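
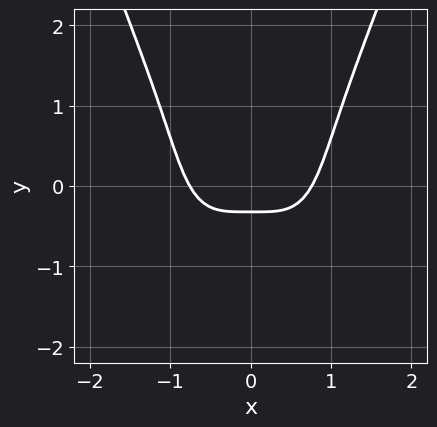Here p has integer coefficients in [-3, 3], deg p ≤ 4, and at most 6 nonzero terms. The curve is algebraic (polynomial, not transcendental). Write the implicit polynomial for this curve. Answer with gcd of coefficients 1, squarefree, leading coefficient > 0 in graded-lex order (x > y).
First, degree: no degree-3 curve has this shape, so deg p = 4.
Then, symmetries: it's symmetric under x → −x, forcing even powers of x.
Finally, matching integer coefficients to the picture gives p.

3*x^4 - y^3 - 3*y - 1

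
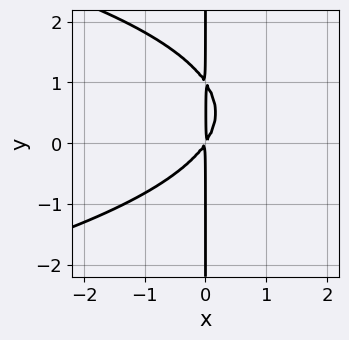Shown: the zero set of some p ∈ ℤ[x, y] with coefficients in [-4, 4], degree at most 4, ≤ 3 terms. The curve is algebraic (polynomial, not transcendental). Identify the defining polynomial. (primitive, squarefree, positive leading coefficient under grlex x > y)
(a) The degree is 3 — the shape is more complex than any degree-2 curve.
(b) Checking where it meets the axes: the visible y-axis segment lies entirely on the curve.
(c) Putting this together gives p.

2*x*y^2 + 3*x^2 - 2*x*y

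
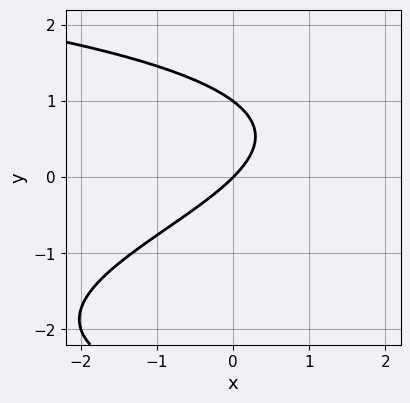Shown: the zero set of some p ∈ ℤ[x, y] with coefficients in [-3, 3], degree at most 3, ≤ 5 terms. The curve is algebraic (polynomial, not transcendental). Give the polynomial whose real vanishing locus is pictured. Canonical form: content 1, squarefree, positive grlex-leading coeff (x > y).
y^3 + 2*y^2 + 3*x - 3*y

(a) deg p = 3. No degree-2 curve has this shape.
(b) Observable constraints: one x-axis crossing is at x = 0; the y-axis gridline crossings are at y ∈ {0, 1}.
(c) Fitting integer coefficients to these (and the overall shape) gives p.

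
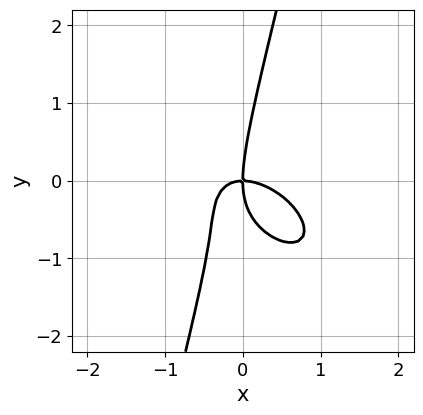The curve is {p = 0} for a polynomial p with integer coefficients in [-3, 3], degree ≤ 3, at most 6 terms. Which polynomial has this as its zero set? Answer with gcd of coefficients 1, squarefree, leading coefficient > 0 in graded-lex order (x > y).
3*x^3 + 3*x^2*y + 3*x*y^2 - y^3 + 3*x*y

First, degree: a generic line meets the curve in up to 3 points, so deg p = 3.
Next, observable constraints: it meets the y-axis at y = 0 (among the integer gridlines); it crosses the x-axis at the gridline x = 0.
Finally, putting this together gives p.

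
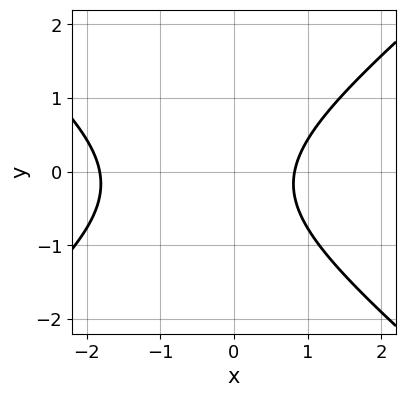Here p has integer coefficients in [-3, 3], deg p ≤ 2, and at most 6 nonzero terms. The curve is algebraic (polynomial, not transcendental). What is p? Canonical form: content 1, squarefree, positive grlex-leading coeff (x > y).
First, deg p = 2. A generic line meets the curve in up to 2 points.
Next, observable constraints: the curve avoids every integer y-axis point in the box.
Finally, fitting integer coefficients to these (and the overall shape) gives p.

2*x^2 - 3*y^2 + 2*x - y - 3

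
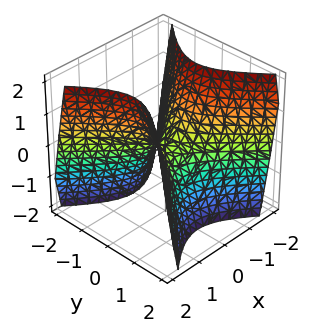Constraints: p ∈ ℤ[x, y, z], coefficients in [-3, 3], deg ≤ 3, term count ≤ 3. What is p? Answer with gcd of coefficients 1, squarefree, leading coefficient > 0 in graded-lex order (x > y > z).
3*x^2 - 3*y^2 - 2*z

First, the degree is 2 — a saddle surface; a quadric.
Then, symmetries: mirror symmetry x ↦ −x ⇒ only even powers of x; it's symmetric under y → −y, forcing even powers of y.
Then, from the axis intercepts and sections: it crosses the z-axis at the gridline z = 0; it meets the y-axis at y = 0 (among the integer gridlines).
Finally, matching integer coefficients to the picture gives p.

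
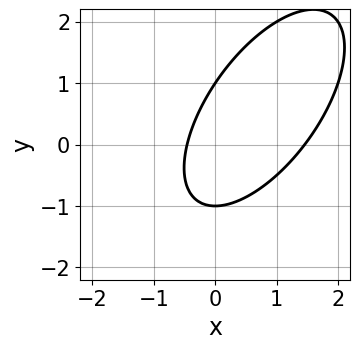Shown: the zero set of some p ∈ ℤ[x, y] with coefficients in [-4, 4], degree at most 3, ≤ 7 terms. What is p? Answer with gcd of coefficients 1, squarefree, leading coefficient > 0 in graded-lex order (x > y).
First, deg p = 2. The shape is more complex than any degree-1 curve.
Next, reading off the gridlines: among the integer gridlines, it crosses the y-axis at y ∈ {-1, 1}.
Finally, putting this together gives p.

3*x^2 - 3*x*y + 2*y^2 - 3*x - 2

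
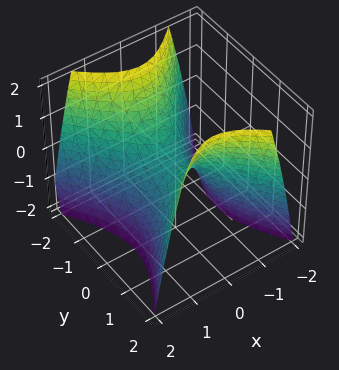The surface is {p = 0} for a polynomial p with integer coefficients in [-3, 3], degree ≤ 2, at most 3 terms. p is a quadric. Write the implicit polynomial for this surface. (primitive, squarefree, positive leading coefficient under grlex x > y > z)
3*x^2 - 2*y^2 + 2*z

1. Degree: a hyperbolic paraboloid; a quadric, so deg p = 2.
2. Symmetries: the y ↦ −y reflection is a symmetry, so y appears only in even powers; the x ↦ −x reflection is a symmetry, so x appears only in even powers.
3. Against the integer gridlines: it crosses the x-axis at the gridline x = 0; it crosses the z-axis at the gridline z = 0.
4. Together with the visible shape, these determine p as stated.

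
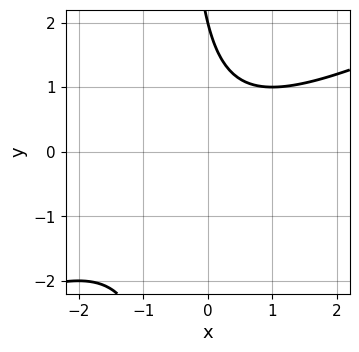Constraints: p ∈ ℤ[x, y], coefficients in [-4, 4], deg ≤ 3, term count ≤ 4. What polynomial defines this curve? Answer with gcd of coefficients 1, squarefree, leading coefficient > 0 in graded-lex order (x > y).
x^2 - 2*x*y - y + 2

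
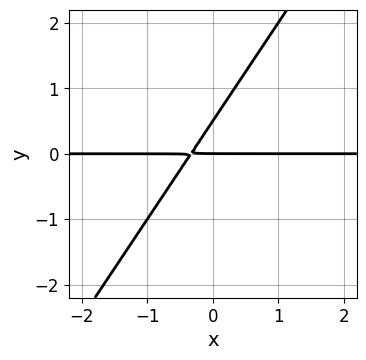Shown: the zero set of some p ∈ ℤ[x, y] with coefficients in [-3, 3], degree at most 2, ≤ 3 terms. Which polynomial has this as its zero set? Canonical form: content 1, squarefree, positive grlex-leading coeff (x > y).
3*x*y - 2*y^2 + y

deg p = 2. A generic line meets the curve in up to 2 points.
From the axis intercepts and sections: it meets the y-axis at y = 0 (among the integer gridlines); the visible x-axis segment lies entirely on the curve.
Matching integer coefficients to the picture gives p.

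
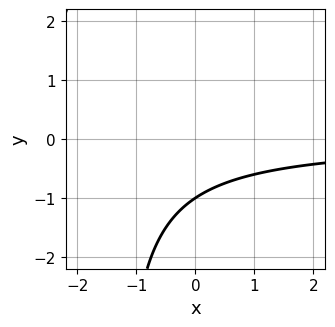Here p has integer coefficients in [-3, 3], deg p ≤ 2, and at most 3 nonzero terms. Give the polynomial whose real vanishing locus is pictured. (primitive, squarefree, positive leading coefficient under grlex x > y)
(a) Degree: the shape is more complex than any degree-1 curve, so deg p = 2.
(b) Checking where it meets the axes: it meets the y-axis at y = -1 (among the integer gridlines); no x-intercept at any integer in the box.
(c) Matching integer coefficients to the picture gives p.

2*x*y + 3*y + 3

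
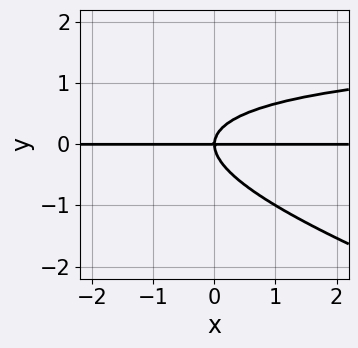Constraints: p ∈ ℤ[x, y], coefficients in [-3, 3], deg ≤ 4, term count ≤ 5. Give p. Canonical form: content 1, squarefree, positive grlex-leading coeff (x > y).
Degree: the shape is more complex than any degree-2 curve, so deg p = 3.
Reading off the gridlines: it crosses the y-axis at the gridline y = 0; every point of the x-axis in the box is on the curve.
These observations pin down the coefficients.

x*y^2 + 3*y^3 - 2*x*y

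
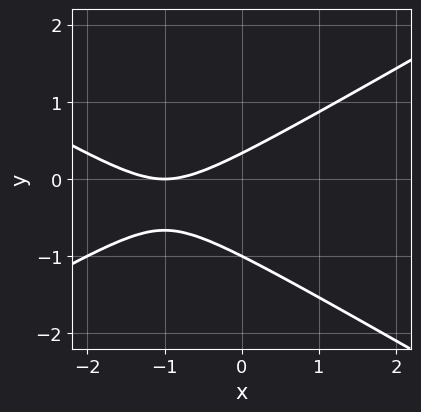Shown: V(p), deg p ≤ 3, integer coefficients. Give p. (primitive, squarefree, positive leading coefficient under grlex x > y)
x^2 - 3*y^2 + 2*x - 2*y + 1

1. deg p = 2. A generic line meets the curve in up to 2 points.
2. Checking where it meets the axes: one y-axis crossing is at y = -1; one x-axis crossing is at x = -1.
3. Solving for integer coefficients yields p as stated.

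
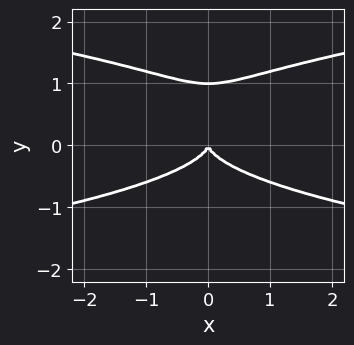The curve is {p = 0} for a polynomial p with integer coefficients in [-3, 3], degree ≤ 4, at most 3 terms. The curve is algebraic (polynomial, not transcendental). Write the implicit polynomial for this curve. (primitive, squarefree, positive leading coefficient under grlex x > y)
1. The degree is 4 — no degree-3 curve has this shape.
2. Symmetries: the x ↦ −x reflection is a symmetry, so x appears only in even powers.
3. Observable constraints: the y-axis gridline crossings are at y ∈ {0, 1}; it meets the x-axis at x = 0 (among the integer gridlines).
4. Together with the visible shape, these determine p as stated.

3*y^4 - 3*y^3 - x^2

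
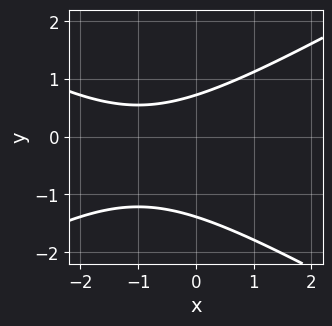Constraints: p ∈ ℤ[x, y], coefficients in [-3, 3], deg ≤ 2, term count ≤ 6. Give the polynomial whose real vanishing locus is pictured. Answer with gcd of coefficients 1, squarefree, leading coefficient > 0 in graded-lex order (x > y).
(a) The degree is 2 — the shape is more complex than any degree-1 curve.
(b) Reading off the gridlines: no x-intercept at any integer in the box.
(c) Putting this together gives p.

x^2 - 3*y^2 + 2*x - 2*y + 3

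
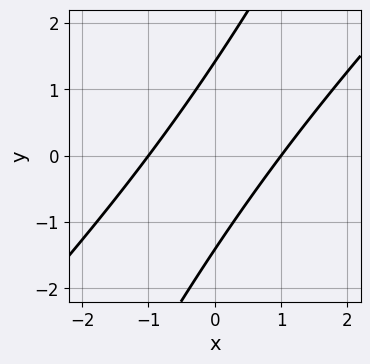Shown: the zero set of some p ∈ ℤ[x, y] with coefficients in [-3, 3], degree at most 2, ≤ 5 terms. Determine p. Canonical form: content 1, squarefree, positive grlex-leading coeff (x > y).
(a) The degree is 2 — the shape is more complex than any degree-1 curve.
(b) Checking where it meets the axes: the x-axis gridline crossings are at x ∈ {-1, 1}.
(c) Matching integer coefficients to the picture gives p.

2*x^2 - 3*x*y + y^2 - 2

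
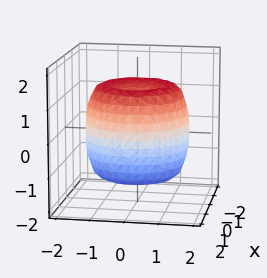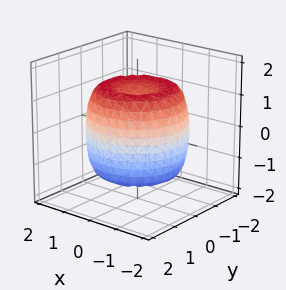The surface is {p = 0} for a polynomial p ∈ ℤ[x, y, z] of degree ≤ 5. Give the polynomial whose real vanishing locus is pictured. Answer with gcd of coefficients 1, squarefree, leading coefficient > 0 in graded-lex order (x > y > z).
deg p = 4. The shape is more complex than any degree-3 surface.
By symmetry, the z-axis is an axis of rotation, so x and y enter only as x² + y².
Checking where it meets the axes: the z-axis gridline crossings are at z ∈ {-1, 1}; a circular section at z = -1 has radius between 1 and 2.
Solving for integer coefficients yields p as stated.

x^4 + 2*x^2*y^2 + y^4 - 2*x^2 - 2*y^2 + z^2 - 1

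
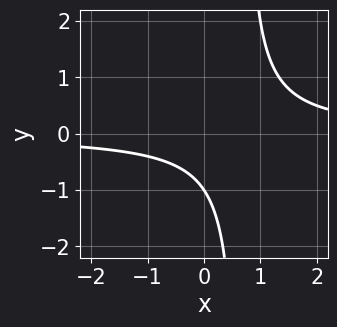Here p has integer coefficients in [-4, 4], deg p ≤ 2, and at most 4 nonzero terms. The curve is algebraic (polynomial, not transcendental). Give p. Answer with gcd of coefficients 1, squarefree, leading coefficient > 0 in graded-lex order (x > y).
Degree: the shape is more complex than any degree-1 curve, so deg p = 2.
Against the integer gridlines: it meets the y-axis at y = -1 (among the integer gridlines); it misses every integer gridline on the x-axis.
Fitting integer coefficients to these (and the overall shape) gives p.

3*x*y - 2*y - 2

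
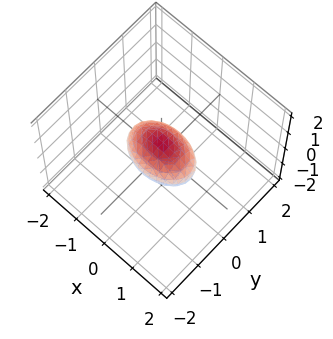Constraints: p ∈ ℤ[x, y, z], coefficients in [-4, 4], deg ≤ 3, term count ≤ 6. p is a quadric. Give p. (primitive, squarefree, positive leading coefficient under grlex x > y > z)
First, deg p = 2.
Then, symmetries: it's symmetric under z → −z, forcing even powers of z; it's symmetric under x → −x, forcing even powers of x; mirror symmetry y ↦ −y ⇒ only even powers of y.
Then, checking where it meets the axes: the x-axis gridline crossings are at x ∈ {-1, 1}.
Finally, fitting integer coefficients to these (and the overall shape) gives p.

x^2 + 2*y^2 + 2*z^2 - 1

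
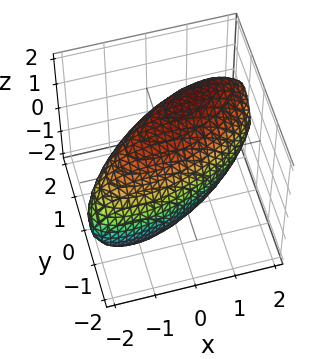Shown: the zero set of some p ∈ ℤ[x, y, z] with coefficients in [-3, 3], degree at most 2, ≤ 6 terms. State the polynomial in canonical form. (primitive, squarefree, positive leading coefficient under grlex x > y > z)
x^2 - 2*x*y + 3*y^2 - 2*y*z + 2*z^2 - 3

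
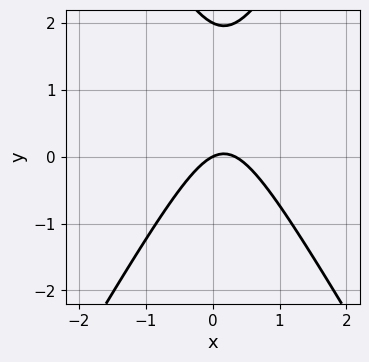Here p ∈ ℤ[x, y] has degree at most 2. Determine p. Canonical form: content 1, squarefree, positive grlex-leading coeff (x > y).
Degree: no degree-1 curve has this shape, so deg p = 2.
From the axis intercepts and sections: among the integer gridlines, it crosses the y-axis at y ∈ {0, 2}; it meets the x-axis at x = 0 (among the integer gridlines).
Assembling these constraints gives the stated polynomial.

3*x^2 - y^2 - x + 2*y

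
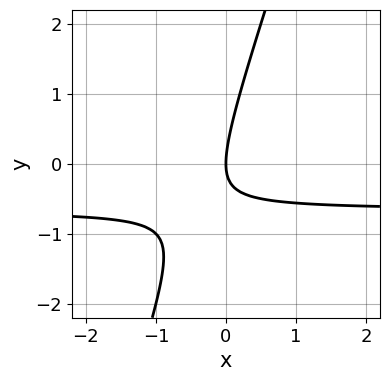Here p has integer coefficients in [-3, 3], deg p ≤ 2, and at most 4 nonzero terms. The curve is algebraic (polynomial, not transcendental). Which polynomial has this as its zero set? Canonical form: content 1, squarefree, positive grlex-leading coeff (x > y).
3*x*y - y^2 + 2*x

First, the degree is 2 — a generic line meets the curve in up to 2 points.
Next, reading off the gridlines: one y-axis crossing is at y = 0; one x-axis crossing is at x = 0.
Finally, fitting integer coefficients to these (and the overall shape) gives p.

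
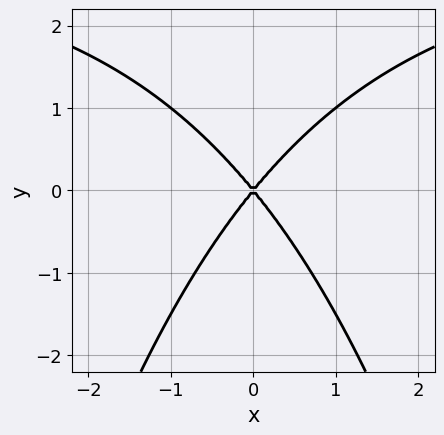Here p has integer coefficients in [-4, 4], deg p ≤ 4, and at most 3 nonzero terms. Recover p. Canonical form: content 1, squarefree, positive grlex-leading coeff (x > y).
x^2*y - 3*x^2 + 2*y^2

(a) deg p = 3.
(b) Symmetries: it's symmetric under x → −x, forcing even powers of x.
(c) Against the integer gridlines: it crosses the y-axis at the gridline y = 0; it crosses the x-axis at the gridline x = 0.
(d) Matching integer coefficients to the picture gives p.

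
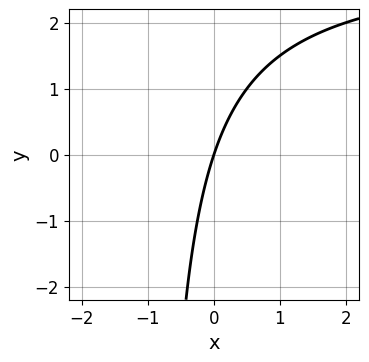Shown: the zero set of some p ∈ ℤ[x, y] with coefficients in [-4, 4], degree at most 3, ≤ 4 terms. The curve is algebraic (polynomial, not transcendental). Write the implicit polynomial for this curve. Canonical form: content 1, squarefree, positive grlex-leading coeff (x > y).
x*y - 3*x + y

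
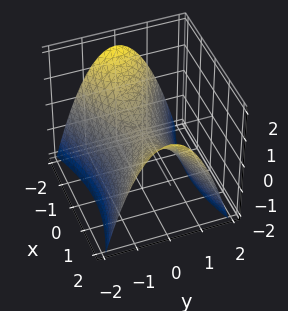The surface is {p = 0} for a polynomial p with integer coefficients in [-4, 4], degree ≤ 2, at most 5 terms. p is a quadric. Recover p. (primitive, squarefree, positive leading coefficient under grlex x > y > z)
x^2 - 3*y^2 - 3*z

(a) The degree is 2 — a saddle surface; a quadric.
(b) Symmetries: mirror symmetry y ↦ −y ⇒ only even powers of y; it's symmetric under x → −x, forcing even powers of x.
(c) Observable constraints: one x-axis crossing is at x = 0; it crosses the z-axis at the gridline z = 0; it crosses the y-axis at the gridline y = 0.
(d) The integer polynomial consistent with all of this is the stated p.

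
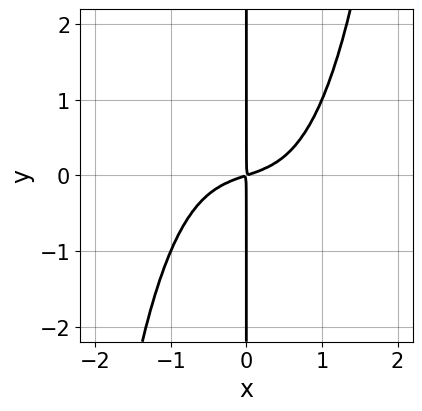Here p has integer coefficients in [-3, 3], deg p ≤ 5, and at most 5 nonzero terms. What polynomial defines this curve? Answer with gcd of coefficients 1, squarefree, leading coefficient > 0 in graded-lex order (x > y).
2*x^4 + x^2 - 3*x*y

(a) deg p = 4. No degree-3 curve has this shape.
(b) Checking where it meets the axes: the visible y-axis segment lies entirely on the curve.
(c) The integer polynomial consistent with all of this is the stated p.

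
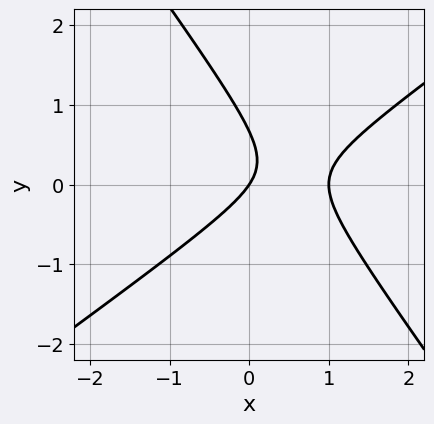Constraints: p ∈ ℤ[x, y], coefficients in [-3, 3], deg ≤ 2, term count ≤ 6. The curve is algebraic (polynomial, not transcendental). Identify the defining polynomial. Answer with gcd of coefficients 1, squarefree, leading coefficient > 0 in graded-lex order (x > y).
3*x^2 - 2*x*y - 3*y^2 - 3*x + 2*y

First, deg p = 2.
Next, against the integer gridlines: among the integer gridlines, it crosses the x-axis at x ∈ {0, 1}; it crosses the y-axis at the gridline y = 0.
Finally, assembling these constraints gives the stated polynomial.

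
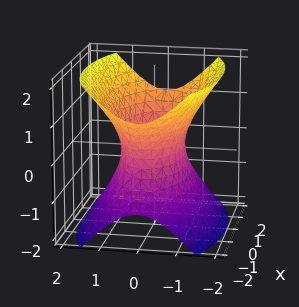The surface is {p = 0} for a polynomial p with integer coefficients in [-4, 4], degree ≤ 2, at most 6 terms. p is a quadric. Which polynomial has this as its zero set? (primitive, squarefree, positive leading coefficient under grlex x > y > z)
x^2 + 3*y^2 - 2*z^2 - 2

The degree is 2 — an hourglass — one-sheet hyperboloid; a quadric.
Symmetries: it's symmetric under z → −z, forcing even powers of z; the y ↦ −y reflection is a symmetry, so y appears only in even powers; mirror symmetry x ↦ −x ⇒ only even powers of x.
From the axis intercepts and sections: no z-intercept at any integer in the box.
Solving for integer coefficients yields p as stated.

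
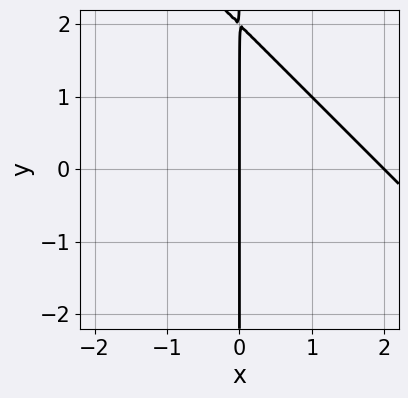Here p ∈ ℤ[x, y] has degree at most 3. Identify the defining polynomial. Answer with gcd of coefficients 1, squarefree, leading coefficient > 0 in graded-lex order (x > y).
1. The degree is 2 — no degree-1 curve has this shape.
2. Reading off the gridlines: the x-axis gridline crossings are at x ∈ {0, 2}; every point of the y-axis in the box is on the curve.
3. Together with the visible shape, these determine p as stated.

x^2 + x*y - 2*x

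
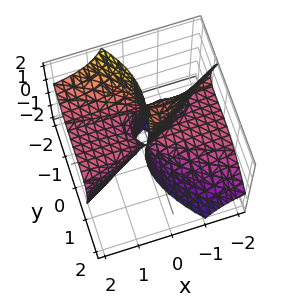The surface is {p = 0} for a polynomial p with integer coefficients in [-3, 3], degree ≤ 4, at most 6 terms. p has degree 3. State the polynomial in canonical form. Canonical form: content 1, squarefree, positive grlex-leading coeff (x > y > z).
First, the degree is 3 — the shape is more complex than any degree-2 surface.
Next, checking where it meets the axes: every point of the x-axis in the box is on the surface; every point of the z-axis in the box is on the surface; it meets the y-axis at y = -1 (among the integer gridlines).
Finally, these observations pin down the coefficients.

2*x^2*z - 3*x*y*z + x*z^2 + 2*y^3 + 2*y^2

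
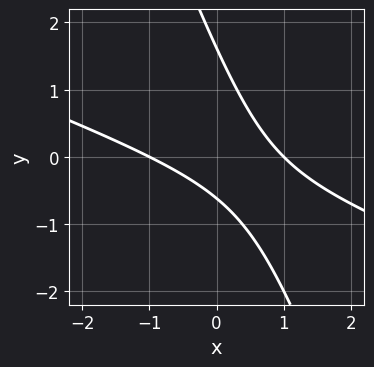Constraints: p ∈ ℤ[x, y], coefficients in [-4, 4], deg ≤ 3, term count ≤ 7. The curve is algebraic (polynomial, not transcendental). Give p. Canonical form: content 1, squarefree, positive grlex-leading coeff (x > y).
x^2 + 3*x*y + y^2 - y - 1

(a) deg p = 2. The shape is more complex than any degree-1 curve.
(b) From the visible intercepts: among the integer gridlines, it crosses the x-axis at x ∈ {-1, 1}.
(c) Solving for integer coefficients yields p as stated.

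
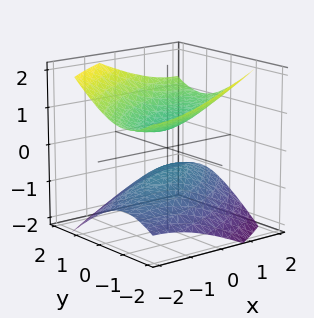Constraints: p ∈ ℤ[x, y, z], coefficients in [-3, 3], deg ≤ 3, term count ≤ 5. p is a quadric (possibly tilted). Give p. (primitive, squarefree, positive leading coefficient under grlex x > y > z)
1. I count 2 distinct pieces.
2. deg p = 2.
3. Observable constraints: it misses every integer gridline on the y-axis; the surface avoids every integer x-axis point in the box.
4. Putting this together gives p.

x^2 - 2*x*y + 2*y^2 - 3*z^2 + 1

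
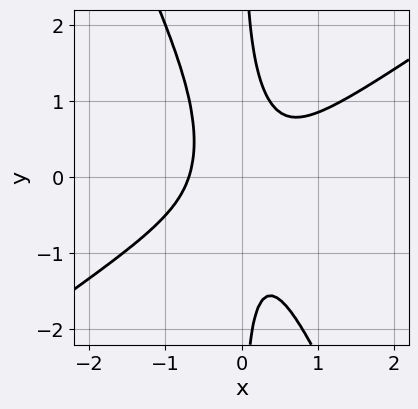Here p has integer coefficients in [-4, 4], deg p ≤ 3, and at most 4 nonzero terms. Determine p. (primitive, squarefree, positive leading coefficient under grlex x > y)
deg p = 3.
Against the integer gridlines: no y-intercept at any integer in the box.
Together with the visible shape, these determine p as stated.

3*x^3 - 3*x^2*y - 2*x*y^2 + 1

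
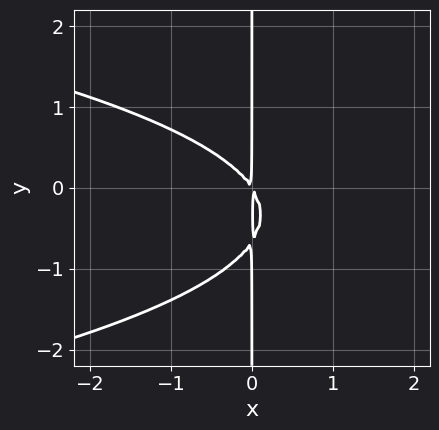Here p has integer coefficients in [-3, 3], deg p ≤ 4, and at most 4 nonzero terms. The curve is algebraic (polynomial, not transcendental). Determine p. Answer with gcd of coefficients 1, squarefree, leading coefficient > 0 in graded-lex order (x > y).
First, degree: a generic line meets the curve in up to 3 points, so deg p = 3.
Next, against the integer gridlines: the visible y-axis segment lies entirely on the curve.
Finally, these observations pin down the coefficients.

3*x*y^2 + 3*x^2 + 2*x*y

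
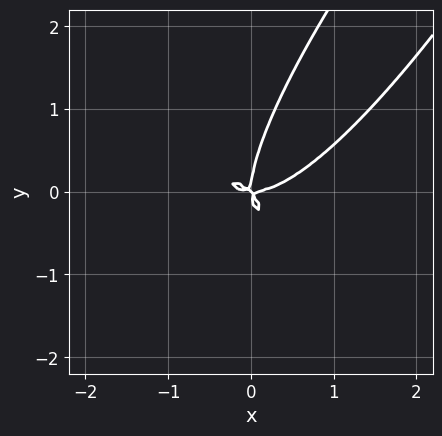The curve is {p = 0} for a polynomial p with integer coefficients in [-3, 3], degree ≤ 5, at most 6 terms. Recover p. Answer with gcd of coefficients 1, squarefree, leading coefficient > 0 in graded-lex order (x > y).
First, the degree is 4 — the shape is more complex than any degree-3 curve.
Finally, the integer polynomial consistent with all of this is the stated p.

3*x^4 - 3*x*y^3 + 2*y^4 - 3*x^2*y - 3*x*y^2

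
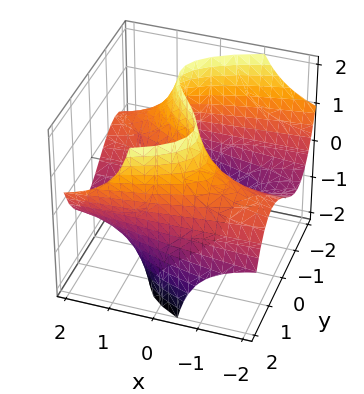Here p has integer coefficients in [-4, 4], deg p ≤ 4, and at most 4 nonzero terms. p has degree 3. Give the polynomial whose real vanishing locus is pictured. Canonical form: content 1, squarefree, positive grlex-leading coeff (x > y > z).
deg p = 3. A generic line meets the surface in up to 3 points.
Observable constraints: every point of the x-axis in the box is on the surface; every point of the z-axis in the box is on the surface; it meets the y-axis at y = 0 (among the integer gridlines).
Fitting integer coefficients to these (and the overall shape) gives p.

y^3 - 2*x*z - 3*y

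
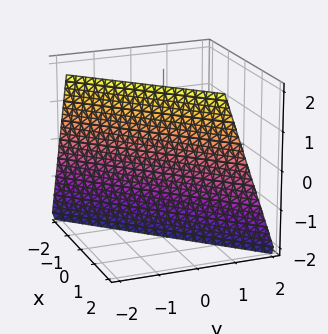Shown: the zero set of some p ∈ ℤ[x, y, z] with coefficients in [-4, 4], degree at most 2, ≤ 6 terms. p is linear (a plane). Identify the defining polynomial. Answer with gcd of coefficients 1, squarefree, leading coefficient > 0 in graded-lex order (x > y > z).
3*x - 3*y - z - 2

(a) Degree: every cross-section is a straight line — this is a plane, so deg p = 1.
(b) Against the integer gridlines: it crosses the z-axis at the gridline z = -2.
(c) Putting this together gives p.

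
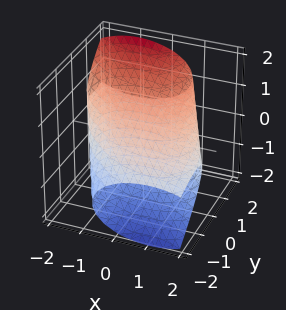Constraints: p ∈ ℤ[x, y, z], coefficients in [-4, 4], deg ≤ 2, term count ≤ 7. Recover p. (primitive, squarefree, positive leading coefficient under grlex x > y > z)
x^2 + x*y + y^2 - 3*y*z + 3*z^2 - 3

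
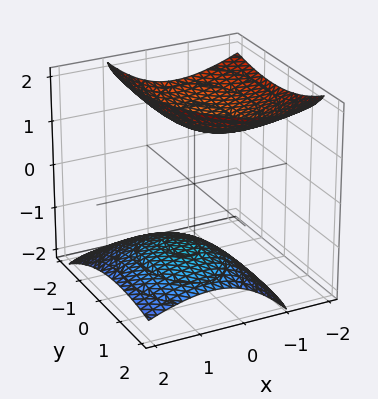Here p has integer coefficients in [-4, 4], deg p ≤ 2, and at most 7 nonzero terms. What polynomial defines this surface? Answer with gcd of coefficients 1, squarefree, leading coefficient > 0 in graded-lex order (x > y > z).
2*x^2 + 2*x*z + y^2 + y*z - 2*z^2 + 3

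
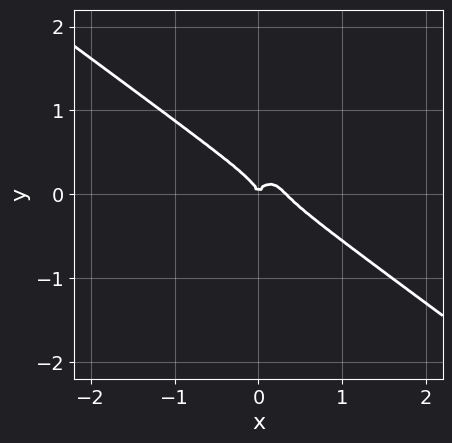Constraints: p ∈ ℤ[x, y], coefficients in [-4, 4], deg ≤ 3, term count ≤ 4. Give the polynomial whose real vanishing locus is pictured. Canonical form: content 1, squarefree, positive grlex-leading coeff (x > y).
3*x^3 + 3*x^2*y + 2*y^3 - x^2

(a) Degree: no degree-2 curve has this shape, so deg p = 3.
(b) Reading off the gridlines: one y-axis crossing is at y = 0; it meets the x-axis at x = 0 (among the integer gridlines).
(c) Together with the visible shape, these determine p as stated.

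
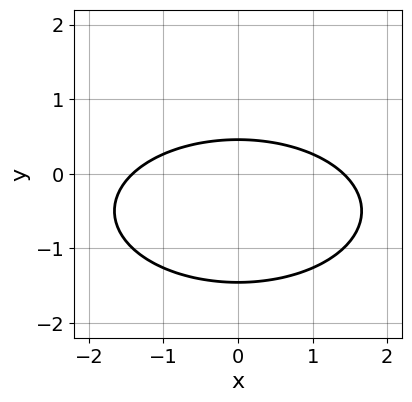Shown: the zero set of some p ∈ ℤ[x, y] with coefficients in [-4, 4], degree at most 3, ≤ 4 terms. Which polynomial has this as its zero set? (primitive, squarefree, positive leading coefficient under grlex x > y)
deg p = 2. No degree-1 curve has this shape.
Symmetries: mirror symmetry x ↦ −x ⇒ only even powers of x.
The integer polynomial consistent with all of this is the stated p.

x^2 + 3*y^2 + 3*y - 2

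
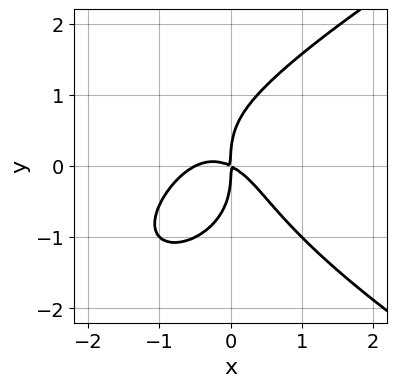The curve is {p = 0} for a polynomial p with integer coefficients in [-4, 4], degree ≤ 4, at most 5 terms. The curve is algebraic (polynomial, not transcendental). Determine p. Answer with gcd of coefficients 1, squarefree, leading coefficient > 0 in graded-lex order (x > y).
First, the degree is 4 — no degree-3 curve has this shape.
Next, reading off the gridlines: it meets the y-axis at y = 0 (among the integer gridlines); one x-axis crossing is at x = 0.
Finally, together with the visible shape, these determine p as stated.

y^4 - 2*x^3 - x^2 - 2*x*y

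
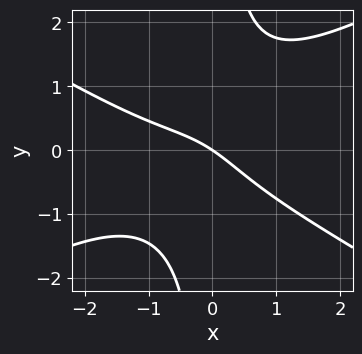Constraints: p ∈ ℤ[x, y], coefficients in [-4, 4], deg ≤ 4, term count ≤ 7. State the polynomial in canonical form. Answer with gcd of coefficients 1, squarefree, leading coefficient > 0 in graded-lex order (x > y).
1. deg p = 3. The shape is more complex than any degree-2 curve.
2. From the axis intercepts and sections: it meets the x-axis at x = 0 (among the integer gridlines); it crosses the y-axis at the gridline y = 0.
3. Solving for integer coefficients yields p as stated.

x^3 - 3*x*y^2 + x^2 + 2*x + 3*y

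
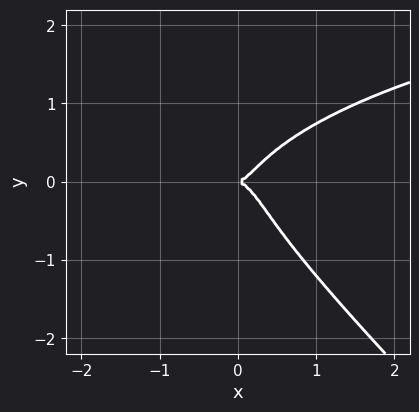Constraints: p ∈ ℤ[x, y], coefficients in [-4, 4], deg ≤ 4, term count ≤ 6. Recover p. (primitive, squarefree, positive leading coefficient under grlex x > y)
x^3*y + 2*x*y^3 + 3*y^4 - 3*x^3 + y^2

1. deg p = 4.
2. Reading off the gridlines: it crosses the y-axis at the gridline y = 0; it meets the x-axis at x = 0 (among the integer gridlines).
3. Assembling these constraints gives the stated polynomial.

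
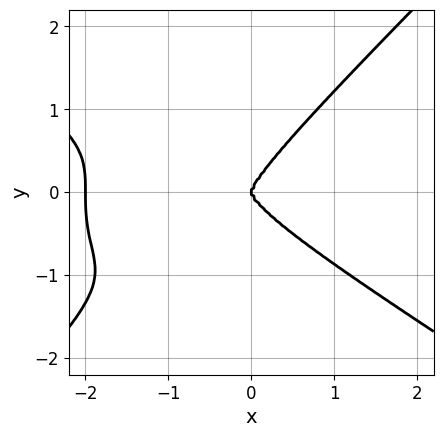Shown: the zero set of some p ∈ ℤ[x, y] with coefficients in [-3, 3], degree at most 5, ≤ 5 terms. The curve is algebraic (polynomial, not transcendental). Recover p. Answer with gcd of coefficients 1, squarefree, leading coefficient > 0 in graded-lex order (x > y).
(a) deg p = 4.
(b) From the axis intercepts and sections: one y-axis crossing is at y = 0; the x-axis gridline crossings are at x ∈ {-2, 0}.
(c) Matching integer coefficients to the picture gives p.

x^4 + 2*x*y^3 - 3*y^4 + 2*x^3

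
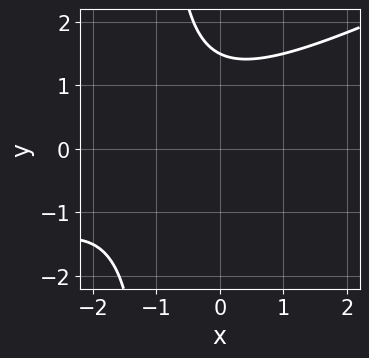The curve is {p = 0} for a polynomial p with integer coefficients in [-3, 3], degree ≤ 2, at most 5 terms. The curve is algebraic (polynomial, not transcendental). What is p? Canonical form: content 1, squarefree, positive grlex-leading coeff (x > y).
x^2 - 2*x*y + 2*x - 2*y + 3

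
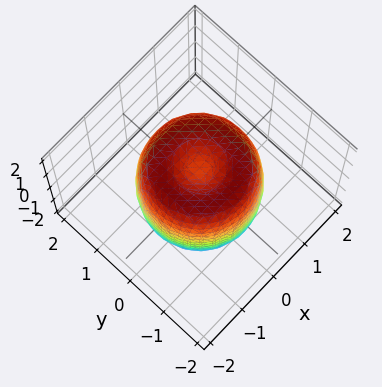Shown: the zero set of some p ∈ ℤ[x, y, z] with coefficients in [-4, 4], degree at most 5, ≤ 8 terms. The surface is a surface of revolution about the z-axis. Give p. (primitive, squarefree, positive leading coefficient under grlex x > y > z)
2*x^4 + 4*x^2*y^2 + 2*y^4 - 3*x^2 - 3*y^2 + z^2 - 1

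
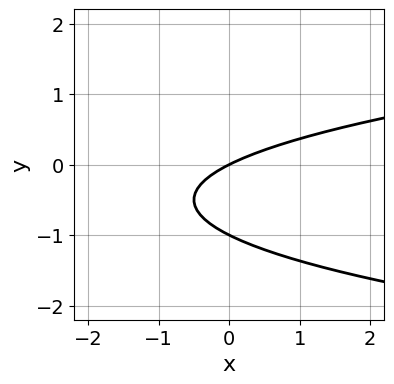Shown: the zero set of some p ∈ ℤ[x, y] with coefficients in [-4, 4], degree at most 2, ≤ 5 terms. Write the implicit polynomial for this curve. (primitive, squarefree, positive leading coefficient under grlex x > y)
(a) deg p = 2. The shape is more complex than any degree-1 curve.
(b) Checking where it meets the axes: among the integer gridlines, it crosses the y-axis at y ∈ {-1, 0}; it crosses the x-axis at the gridline x = 0.
(c) Putting this together gives p.

2*y^2 - x + 2*y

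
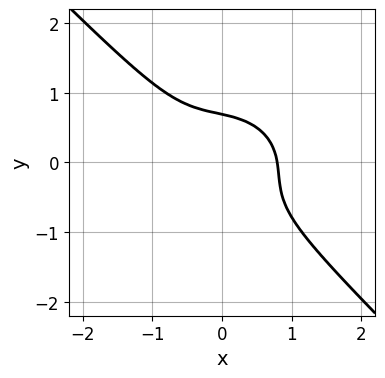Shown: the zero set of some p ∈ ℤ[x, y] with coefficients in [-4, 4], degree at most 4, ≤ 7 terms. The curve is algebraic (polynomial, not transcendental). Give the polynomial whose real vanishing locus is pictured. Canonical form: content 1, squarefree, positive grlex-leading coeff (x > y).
2*x^3 + x^2*y + 2*x*y^2 + 3*y^3 - 1

First, deg p = 3. No degree-2 curve has this shape.
Finally, solving for integer coefficients yields p as stated.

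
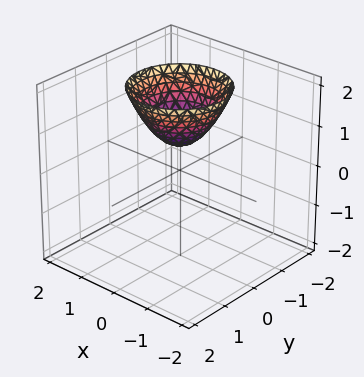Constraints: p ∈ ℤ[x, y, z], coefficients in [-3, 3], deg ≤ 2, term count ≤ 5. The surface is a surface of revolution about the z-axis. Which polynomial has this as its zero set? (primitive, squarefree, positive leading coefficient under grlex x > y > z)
3*x^2 + 3*y^2 - 3*z + 2

1. deg p = 2. The shape is more complex than any degree-1 surface.
2. Symmetries: rotational symmetry about the z-axis ⇒ p depends on x, y only through x² + y².
3. Reading off the gridlines: a circular section at z = 1 has radius between 0 and 1; it misses every integer gridline on the x-axis; no y-intercept at any integer in the box.
4. Fitting integer coefficients to these (and the overall shape) gives p.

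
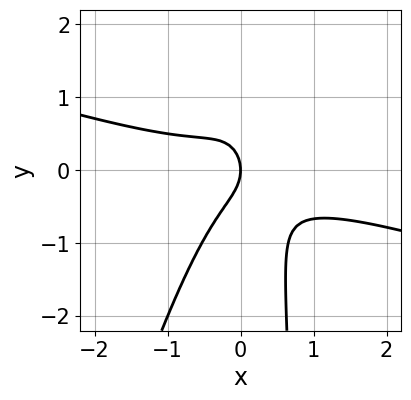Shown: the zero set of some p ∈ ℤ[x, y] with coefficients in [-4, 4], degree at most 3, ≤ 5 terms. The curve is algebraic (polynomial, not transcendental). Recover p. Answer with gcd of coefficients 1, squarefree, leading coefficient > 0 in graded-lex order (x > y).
(a) deg p = 3. No degree-2 curve has this shape.
(b) Reading off the gridlines: one x-axis crossing is at x = 0; it crosses the y-axis at the gridline y = 0.
(c) Putting this together gives p.

x^3 + 3*x^2*y - x*y^2 + y^2 + x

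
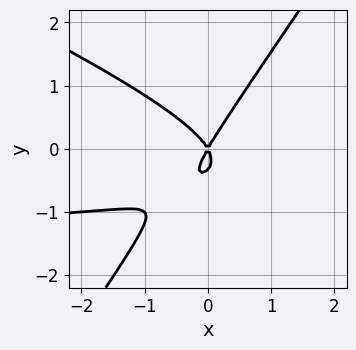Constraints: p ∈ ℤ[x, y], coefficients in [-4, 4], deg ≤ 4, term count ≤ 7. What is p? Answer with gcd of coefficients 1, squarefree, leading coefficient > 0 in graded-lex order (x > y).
1. deg p = 3.
2. Against the integer gridlines: one y-axis crossing is at y = 0; it meets the x-axis at x = 0 (among the integer gridlines).
3. Fitting integer coefficients to these (and the overall shape) gives p.

2*x^2*y + 3*x*y^2 - 3*y^3 + 3*x^2 - y^2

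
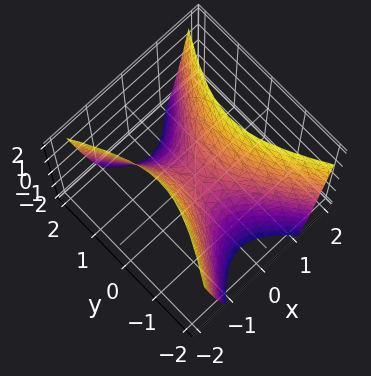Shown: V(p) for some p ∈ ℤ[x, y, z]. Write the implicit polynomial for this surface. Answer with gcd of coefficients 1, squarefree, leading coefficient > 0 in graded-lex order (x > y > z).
2*x^2 - y^2 - z

First, deg p = 2.
Then, symmetries: it's symmetric under y → −y, forcing even powers of y; it's symmetric under x → −x, forcing even powers of x.
Next, observable constraints: it crosses the z-axis at the gridline z = 0; it crosses the y-axis at the gridline y = 0.
Finally, matching integer coefficients to the picture gives p.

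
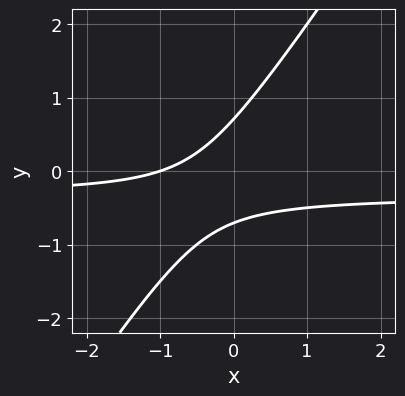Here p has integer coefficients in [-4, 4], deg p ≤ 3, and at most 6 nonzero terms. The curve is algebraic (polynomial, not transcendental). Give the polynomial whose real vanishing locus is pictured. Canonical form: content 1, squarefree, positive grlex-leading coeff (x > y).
Degree: the shape is more complex than any degree-1 curve, so deg p = 2.
Against the integer gridlines: one x-axis crossing is at x = -1.
Matching integer coefficients to the picture gives p.

3*x*y - 2*y^2 + x + 1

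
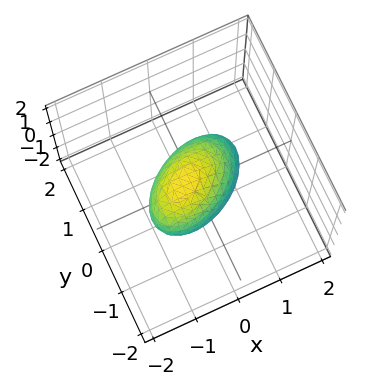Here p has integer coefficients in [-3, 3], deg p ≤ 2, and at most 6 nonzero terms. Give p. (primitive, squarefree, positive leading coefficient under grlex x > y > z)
2*x^2 - 2*x*y + x*z + 3*y^2 + 2*z^2 - 2

deg p = 2.
Against the integer gridlines: the z-axis gridline crossings are at z ∈ {-1, 1}; the x-axis gridline crossings are at x ∈ {-1, 1}.
Matching integer coefficients to the picture gives p.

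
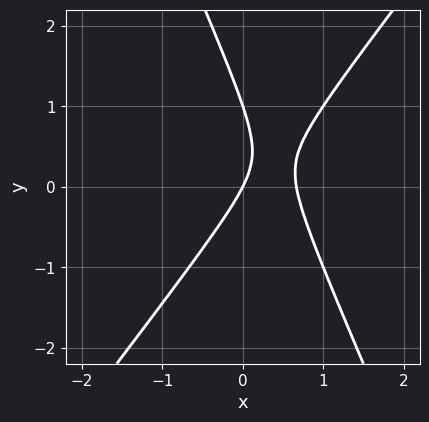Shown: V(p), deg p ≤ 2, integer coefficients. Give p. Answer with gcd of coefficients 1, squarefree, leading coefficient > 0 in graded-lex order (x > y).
3*x^2 - x*y - y^2 - 2*x + y

First, degree: no degree-1 curve has this shape, so deg p = 2.
Next, observable constraints: among the integer gridlines, it crosses the y-axis at y ∈ {0, 1}; it crosses the x-axis at the gridline x = 0.
Finally, together with the visible shape, these determine p as stated.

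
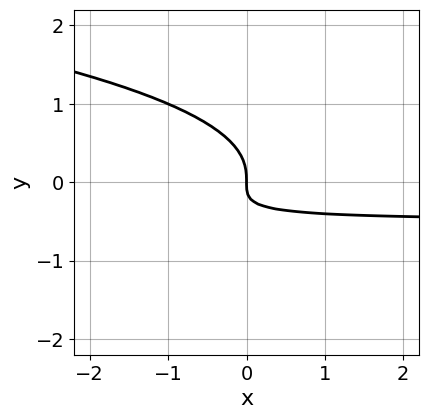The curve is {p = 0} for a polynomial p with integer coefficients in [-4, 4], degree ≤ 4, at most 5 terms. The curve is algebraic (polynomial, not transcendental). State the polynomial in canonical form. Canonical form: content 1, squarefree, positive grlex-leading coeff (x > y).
(a) deg p = 3. The shape is more complex than any degree-2 curve.
(b) Reading off the gridlines: one x-axis crossing is at x = 0; it crosses the y-axis at the gridline y = 0.
(c) Fitting integer coefficients to these (and the overall shape) gives p.

3*y^3 + 2*x*y + x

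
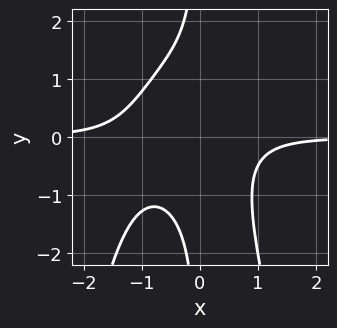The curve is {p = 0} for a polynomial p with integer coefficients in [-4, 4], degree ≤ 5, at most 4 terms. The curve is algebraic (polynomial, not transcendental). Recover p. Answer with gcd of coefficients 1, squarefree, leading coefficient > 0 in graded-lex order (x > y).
3*x^3*y + 2*x^2*y + 2*x*y^2 + 2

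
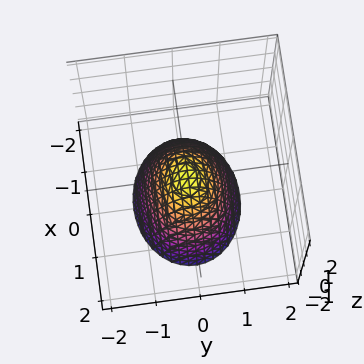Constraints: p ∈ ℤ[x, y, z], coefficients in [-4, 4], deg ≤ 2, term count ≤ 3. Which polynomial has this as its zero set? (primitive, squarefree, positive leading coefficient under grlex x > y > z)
The degree is 2 — a paraboloid; a quadric.
Symmetries: mirror symmetry x ↦ −x ⇒ only even powers of x; the y ↦ −y reflection is a symmetry, so y appears only in even powers.
Checking where it meets the axes: it meets the z-axis at z = 0 (among the integer gridlines); one x-axis crossing is at x = 0; it meets the y-axis at y = 0 (among the integer gridlines).
Putting this together gives p.

2*x^2 + 3*y^2 + 2*z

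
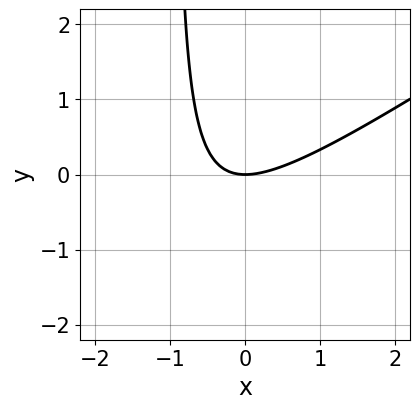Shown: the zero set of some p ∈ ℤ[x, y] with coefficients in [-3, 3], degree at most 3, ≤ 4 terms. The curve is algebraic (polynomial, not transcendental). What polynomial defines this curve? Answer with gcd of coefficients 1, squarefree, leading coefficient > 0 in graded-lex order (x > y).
2*x^2 - 3*x*y - 3*y

(a) Degree: no degree-1 curve has this shape, so deg p = 2.
(b) Against the integer gridlines: it meets the y-axis at y = 0 (among the integer gridlines); one x-axis crossing is at x = 0.
(c) The integer polynomial consistent with all of this is the stated p.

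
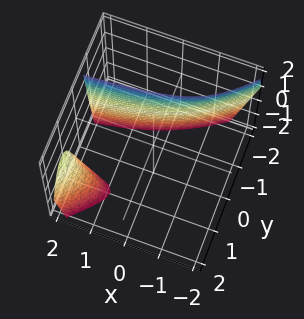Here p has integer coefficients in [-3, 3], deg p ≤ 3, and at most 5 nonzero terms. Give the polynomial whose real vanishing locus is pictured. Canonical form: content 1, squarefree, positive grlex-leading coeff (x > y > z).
(a) I count 2 distinct pieces.
(b) Degree: the shape is more complex than any degree-2 surface, so deg p = 3.
(c) Against the integer gridlines: the surface avoids every integer x-axis point in the box; no z-intercept at any integer in the box; it crosses the y-axis at the gridline y = -1.
(d) Putting this together gives p.

2*x*y^2 - 2*y^3 - y*z - 2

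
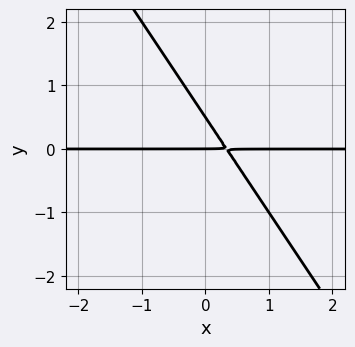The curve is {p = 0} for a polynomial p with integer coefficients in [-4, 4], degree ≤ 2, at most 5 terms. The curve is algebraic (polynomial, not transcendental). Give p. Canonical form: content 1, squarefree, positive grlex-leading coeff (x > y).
3*x*y + 2*y^2 - y

(a) deg p = 2. A generic line meets the curve in up to 2 points.
(b) From the visible intercepts: the visible x-axis segment lies entirely on the curve; one y-axis crossing is at y = 0.
(c) Solving for integer coefficients yields p as stated.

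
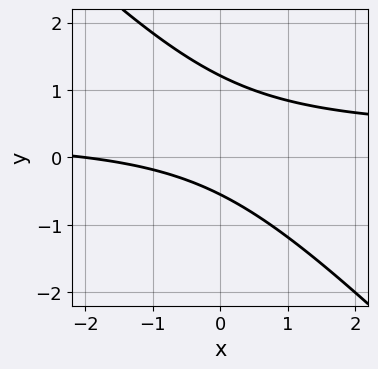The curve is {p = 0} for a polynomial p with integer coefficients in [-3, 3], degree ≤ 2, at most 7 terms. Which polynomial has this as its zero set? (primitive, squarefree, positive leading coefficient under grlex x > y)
(a) deg p = 2. No degree-1 curve has this shape.
(b) Against the integer gridlines: it meets the x-axis at x = -2 (among the integer gridlines).
(c) Matching integer coefficients to the picture gives p.

3*x*y + 3*y^2 - x - 2*y - 2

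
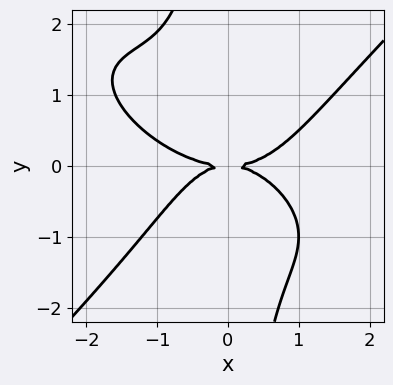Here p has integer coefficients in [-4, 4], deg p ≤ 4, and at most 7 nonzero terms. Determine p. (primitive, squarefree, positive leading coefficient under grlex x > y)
x^4 + x^3*y - 2*x*y^3 - x^2*y - 3*y^2

(a) The degree is 4 — a generic line meets the curve in up to 4 points.
(b) Observable constraints: one y-axis crossing is at y = 0; it crosses the x-axis at the gridline x = 0.
(c) These observations pin down the coefficients.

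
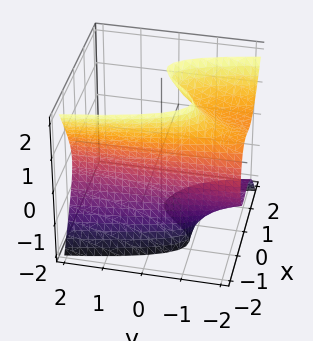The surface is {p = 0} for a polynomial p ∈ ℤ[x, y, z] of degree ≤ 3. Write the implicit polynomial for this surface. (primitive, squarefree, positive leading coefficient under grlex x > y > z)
(a) Degree: no degree-2 surface has this shape, so deg p = 3.
(b) Checking where it meets the axes: no y-intercept at any integer in the box; no z-intercept at any integer in the box.
(c) Assembling these constraints gives the stated polynomial.

3*x^3 - x*z^2 + y*z^2 + 2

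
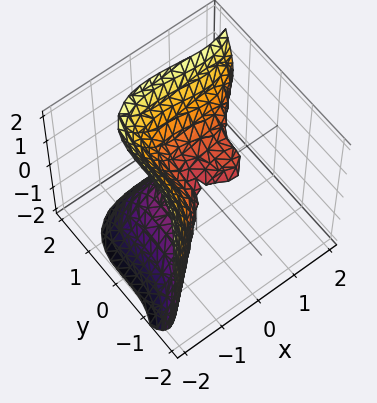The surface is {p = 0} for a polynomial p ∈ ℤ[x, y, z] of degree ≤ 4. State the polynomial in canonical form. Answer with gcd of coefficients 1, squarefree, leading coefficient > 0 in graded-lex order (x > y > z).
2*x^3 - x^2*z - 3*y^3 - 2*x^2 + 3*z^2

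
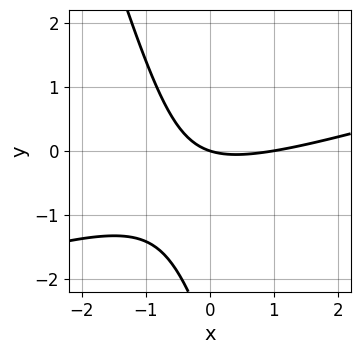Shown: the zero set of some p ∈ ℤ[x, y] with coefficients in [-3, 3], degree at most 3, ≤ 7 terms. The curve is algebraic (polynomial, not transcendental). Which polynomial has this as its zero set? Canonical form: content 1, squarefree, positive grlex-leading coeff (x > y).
x^2 - 3*x*y - y^2 - x - 3*y

(a) Degree: no degree-1 curve has this shape, so deg p = 2.
(b) Observable constraints: it crosses the y-axis at the gridline y = 0; among the integer gridlines, it crosses the x-axis at x ∈ {0, 1}.
(c) Together with the visible shape, these determine p as stated.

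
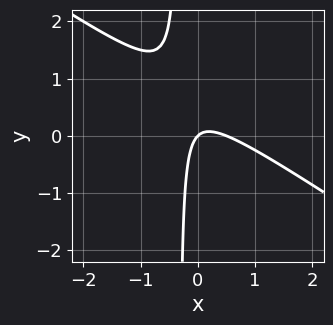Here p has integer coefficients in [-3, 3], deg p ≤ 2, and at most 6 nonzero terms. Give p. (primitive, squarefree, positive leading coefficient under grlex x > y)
2*x^2 + 3*x*y - x + y

1. The degree is 2 — the shape is more complex than any degree-1 curve.
2. Against the integer gridlines: it meets the y-axis at y = 0 (among the integer gridlines); it meets the x-axis at x = 0 (among the integer gridlines).
3. Solving for integer coefficients yields p as stated.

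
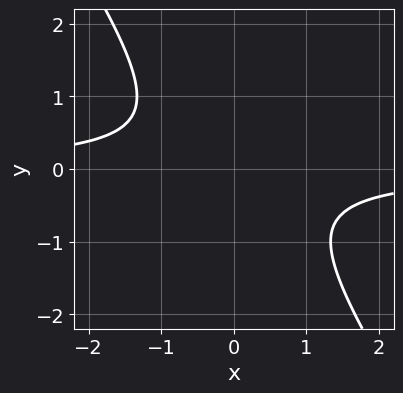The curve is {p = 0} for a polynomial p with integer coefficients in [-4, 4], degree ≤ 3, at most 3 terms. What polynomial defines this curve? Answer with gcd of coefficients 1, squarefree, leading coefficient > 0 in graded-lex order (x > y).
3*x*y + 2*y^2 + 2

The degree is 2 — no degree-1 curve has this shape.
Against the integer gridlines: the curve avoids every integer x-axis point in the box; no y-intercept at any integer in the box.
Matching integer coefficients to the picture gives p.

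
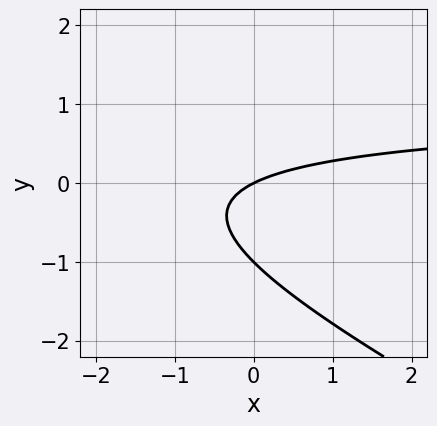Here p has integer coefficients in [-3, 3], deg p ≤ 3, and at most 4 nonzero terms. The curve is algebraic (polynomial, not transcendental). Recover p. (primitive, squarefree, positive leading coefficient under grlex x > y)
First, the degree is 2 — the shape is more complex than any degree-1 curve.
Then, checking where it meets the axes: the y-axis gridline crossings are at y ∈ {-1, 0}; it meets the x-axis at x = 0 (among the integer gridlines).
Finally, these observations pin down the coefficients.

x*y + 2*y^2 - x + 2*y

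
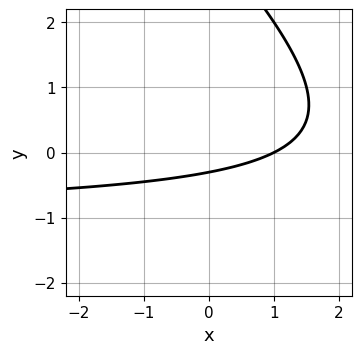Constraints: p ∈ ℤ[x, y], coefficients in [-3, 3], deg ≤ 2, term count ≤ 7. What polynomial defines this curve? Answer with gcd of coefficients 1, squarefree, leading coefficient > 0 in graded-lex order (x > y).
x*y + y^2 + x - 3*y - 1

The degree is 2 — the shape is more complex than any degree-1 curve.
Reading off the gridlines: it meets the x-axis at x = 1 (among the integer gridlines).
Matching integer coefficients to the picture gives p.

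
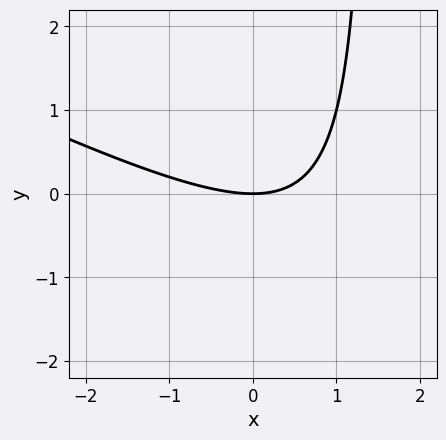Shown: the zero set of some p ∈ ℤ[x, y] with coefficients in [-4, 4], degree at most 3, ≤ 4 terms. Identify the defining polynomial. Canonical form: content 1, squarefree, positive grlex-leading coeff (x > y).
x^2 + 2*x*y - 3*y

First, the degree is 2 — no degree-1 curve has this shape.
Then, from the axis intercepts and sections: one y-axis crossing is at y = 0; it meets the x-axis at x = 0 (among the integer gridlines).
Finally, the integer polynomial consistent with all of this is the stated p.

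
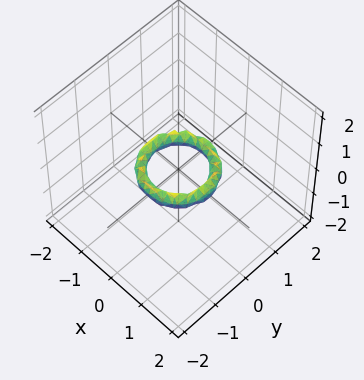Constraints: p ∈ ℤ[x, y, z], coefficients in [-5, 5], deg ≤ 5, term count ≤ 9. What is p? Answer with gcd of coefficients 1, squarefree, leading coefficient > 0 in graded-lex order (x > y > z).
2*x^4 + 4*x^2*y^2 + 2*y^4 - 3*x^2 - 3*y^2 + 2*z^2 + 1

The degree is 4 — no degree-3 surface has this shape.
Symmetry: the z-axis is an axis of rotation, so x and y enter only as x² + y².
From the visible intercepts: a circular section at z = 0 has radius between 0 and 1; the surface avoids every integer z-axis point in the box; among the integer gridlines, it crosses the y-axis at y ∈ {-1, 1}; among the integer gridlines, it crosses the x-axis at x ∈ {-1, 1}.
Assembling these constraints gives the stated polynomial.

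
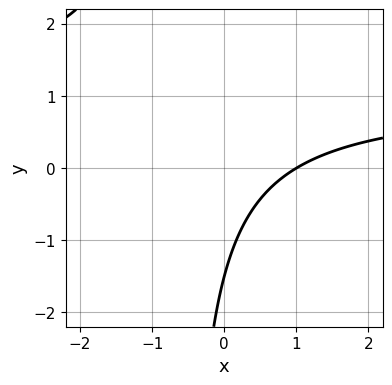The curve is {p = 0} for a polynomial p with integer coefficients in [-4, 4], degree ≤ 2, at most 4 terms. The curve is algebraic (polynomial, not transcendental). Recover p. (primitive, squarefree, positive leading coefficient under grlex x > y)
deg p = 2. No degree-1 curve has this shape.
From the axis intercepts and sections: one x-axis crossing is at x = 1.
Together with the visible shape, these determine p as stated.

3*x*y - 3*x + 2*y + 3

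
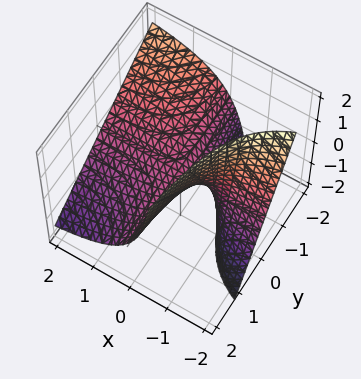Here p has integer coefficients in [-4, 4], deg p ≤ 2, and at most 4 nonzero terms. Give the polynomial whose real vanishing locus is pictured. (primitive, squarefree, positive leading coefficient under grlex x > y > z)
x*y + x*z + z

(a) Degree: a generic line meets the surface in up to 2 points, so deg p = 2.
(b) Checking where it meets the axes: one z-axis crossing is at z = 0; the visible x-axis segment lies entirely on the surface.
(c) The integer polynomial consistent with all of this is the stated p. Check: (0, 1, 0) on the y-axis lies on the surface, and p(0, 1, 0) = 0. ✓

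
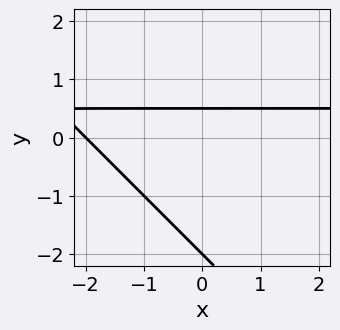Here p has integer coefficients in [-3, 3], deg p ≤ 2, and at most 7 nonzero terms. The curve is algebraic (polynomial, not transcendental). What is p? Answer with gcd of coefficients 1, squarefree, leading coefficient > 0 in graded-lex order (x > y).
First, the degree is 2 — the shape is more complex than any degree-1 curve.
Then, from the visible intercepts: it meets the x-axis at x = -2 (among the integer gridlines); it crosses the y-axis at the gridline y = -2.
Finally, assembling these constraints gives the stated polynomial.

2*x*y + 2*y^2 - x + 3*y - 2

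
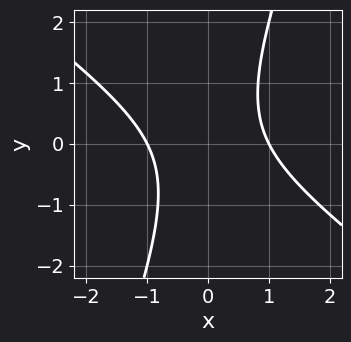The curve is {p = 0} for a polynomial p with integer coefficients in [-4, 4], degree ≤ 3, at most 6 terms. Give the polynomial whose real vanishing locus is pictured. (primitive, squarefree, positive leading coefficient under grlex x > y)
2*x^2 + 2*x*y - y^2 - 2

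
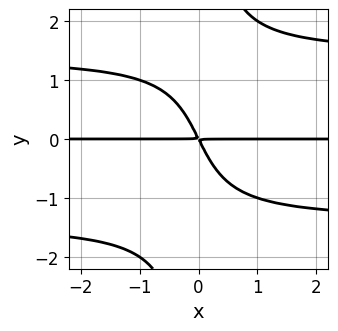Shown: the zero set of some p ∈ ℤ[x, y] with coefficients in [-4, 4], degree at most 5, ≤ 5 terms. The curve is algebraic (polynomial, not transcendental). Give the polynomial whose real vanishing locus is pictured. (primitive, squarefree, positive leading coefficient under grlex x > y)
First, deg p = 4. No degree-3 curve has this shape.
Next, checking where it meets the axes: every point of the x-axis in the box is on the curve.
Finally, putting this together gives p.

x*y^3 - 2*x*y - y^2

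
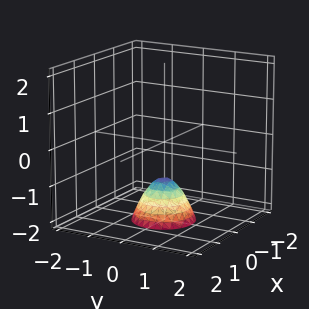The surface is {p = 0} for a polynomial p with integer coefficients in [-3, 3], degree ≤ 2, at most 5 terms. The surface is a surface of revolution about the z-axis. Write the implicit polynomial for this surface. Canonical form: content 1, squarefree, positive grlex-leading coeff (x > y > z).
First, the degree is 2 — the shape is more complex than any degree-1 surface.
Next, symmetry: the surface is invariant under rotation about z: p = q(x² + y², z).
Then, against the integer gridlines: no y-intercept at any integer in the box; a circular section at z = -2 has radius between 0 and 1; no x-intercept at any integer in the box; it crosses the z-axis at the gridline z = -1.
Finally, these observations pin down the coefficients.

3*x^2 + 3*y^2 + 2*z + 2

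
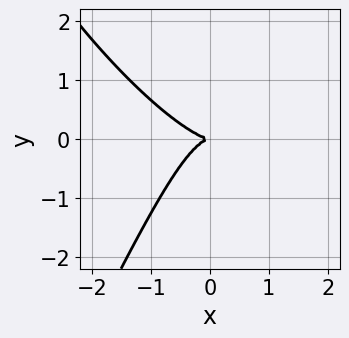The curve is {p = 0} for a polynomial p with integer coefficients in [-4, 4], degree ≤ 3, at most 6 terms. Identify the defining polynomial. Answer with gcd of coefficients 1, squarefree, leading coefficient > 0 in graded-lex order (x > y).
3*x^3 + 3*x^2*y - y^3 + 3*y^2

First, degree: no degree-2 curve has this shape, so deg p = 3.
Next, against the integer gridlines: one x-axis crossing is at x = 0; it meets the y-axis at y = 0 (among the integer gridlines).
Finally, matching integer coefficients to the picture gives p.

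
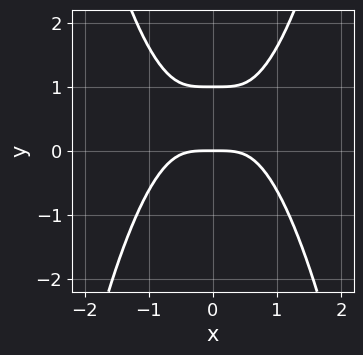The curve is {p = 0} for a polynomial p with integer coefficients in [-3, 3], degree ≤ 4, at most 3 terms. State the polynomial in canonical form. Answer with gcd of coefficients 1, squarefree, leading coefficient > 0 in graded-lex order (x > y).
x^4 - y^2 + y

First, deg p = 4.
Then, symmetries: the x ↦ −x reflection is a symmetry, so x appears only in even powers.
Next, from the visible intercepts: it crosses the x-axis at the gridline x = 0; the y-axis gridline crossings are at y ∈ {0, 1}.
Finally, putting this together gives p.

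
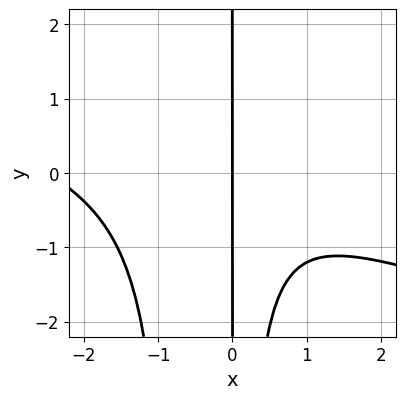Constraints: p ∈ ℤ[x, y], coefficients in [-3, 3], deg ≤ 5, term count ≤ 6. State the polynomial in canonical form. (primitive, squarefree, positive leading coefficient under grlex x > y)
x^4 + 3*x^3*y + 2*x^3 + 2*x^2*y + 3*x

(a) Degree: the shape is more complex than any degree-3 curve, so deg p = 4.
(b) From the axis intercepts and sections: the visible y-axis segment lies entirely on the curve; one x-axis crossing is at x = 0.
(c) Matching integer coefficients to the picture gives p.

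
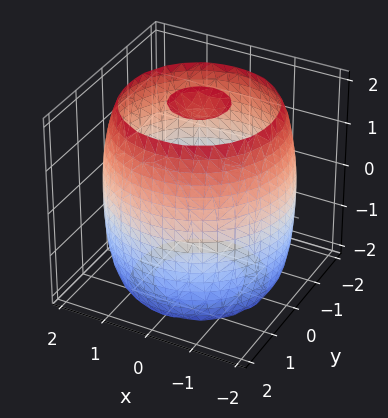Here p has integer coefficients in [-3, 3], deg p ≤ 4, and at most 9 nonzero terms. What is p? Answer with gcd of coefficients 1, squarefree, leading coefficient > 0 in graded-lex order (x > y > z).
x^4 + 2*x^2*y^2 + y^4 - 3*x^2 - 3*y^2 + z^2 - 3

1. There are 3 components.
2. deg p = 4.
3. By symmetry, the surface is invariant under rotation about z: p = q(x² + y², z).
4. From the axis intercepts and sections: a circular section at z = 2 has radius between 0 and 1.
5. Putting this together gives p.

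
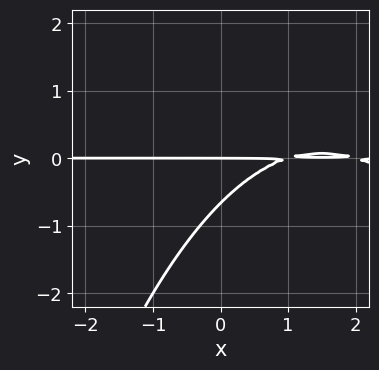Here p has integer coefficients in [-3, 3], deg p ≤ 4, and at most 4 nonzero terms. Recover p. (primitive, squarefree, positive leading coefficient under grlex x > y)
x^2*y - 3*x*y + 3*y^2 + 2*y

First, the degree is 3 — no degree-2 curve has this shape.
Next, reading off the gridlines: it crosses the y-axis at the gridline y = 0; every point of the x-axis in the box is on the curve.
Finally, assembling these constraints gives the stated polynomial.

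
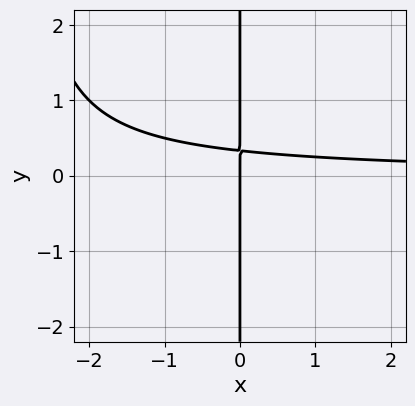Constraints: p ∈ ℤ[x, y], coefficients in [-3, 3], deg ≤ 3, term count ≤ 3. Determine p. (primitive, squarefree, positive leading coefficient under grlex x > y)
x^2*y + 3*x*y - x

1. deg p = 3. No degree-2 curve has this shape.
2. Checking where it meets the axes: the visible y-axis segment lies entirely on the curve; it crosses the x-axis at the gridline x = 0.
3. The integer polynomial consistent with all of this is the stated p.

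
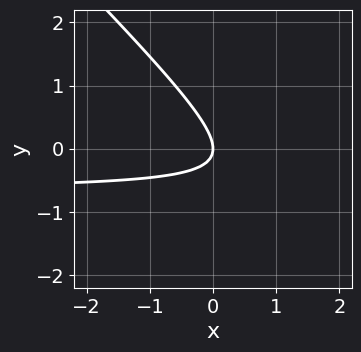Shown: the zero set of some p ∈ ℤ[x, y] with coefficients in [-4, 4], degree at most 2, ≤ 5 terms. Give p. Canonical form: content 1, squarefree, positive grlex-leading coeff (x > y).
3*x*y + 3*y^2 + 2*x

1. deg p = 2. No degree-1 curve has this shape.
2. Reading off the gridlines: one x-axis crossing is at x = 0; it crosses the y-axis at the gridline y = 0.
3. Together with the visible shape, these determine p as stated.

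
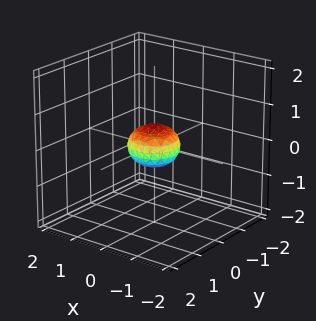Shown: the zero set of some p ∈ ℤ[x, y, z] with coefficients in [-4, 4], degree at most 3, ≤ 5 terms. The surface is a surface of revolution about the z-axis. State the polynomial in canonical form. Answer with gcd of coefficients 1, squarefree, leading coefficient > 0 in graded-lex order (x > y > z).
2*x^2 + 2*y^2 + 3*z^2 - 1

First, deg p = 2. The shape is more complex than any degree-1 surface.
Then, symmetries: rotational symmetry about the z-axis ⇒ p depends on x, y only through x² + y².
Next, from the axis intercepts and sections: a circular section at z = 0 has radius between 0 and 1.
Finally, assembling these constraints gives the stated polynomial.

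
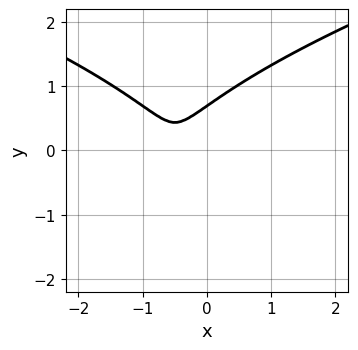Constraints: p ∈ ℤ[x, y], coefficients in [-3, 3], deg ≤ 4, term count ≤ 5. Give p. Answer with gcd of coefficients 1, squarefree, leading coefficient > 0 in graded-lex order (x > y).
3*y^3 - 3*x^2 - 3*x - 1

First, the degree is 3 — no degree-2 curve has this shape.
Then, checking where it meets the axes: the curve avoids every integer x-axis point in the box.
Finally, assembling these constraints gives the stated polynomial.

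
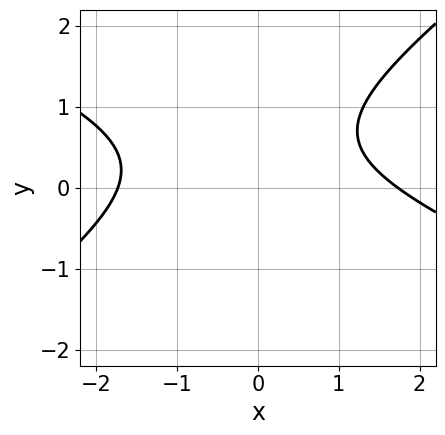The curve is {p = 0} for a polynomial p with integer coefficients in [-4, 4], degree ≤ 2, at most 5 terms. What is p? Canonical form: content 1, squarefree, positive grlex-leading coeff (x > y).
1. deg p = 2. The shape is more complex than any degree-1 curve.
2. From the axis intercepts and sections: the curve avoids every integer y-axis point in the box.
3. The integer polynomial consistent with all of this is the stated p.

x^2 + x*y - 3*y^2 + 3*y - 3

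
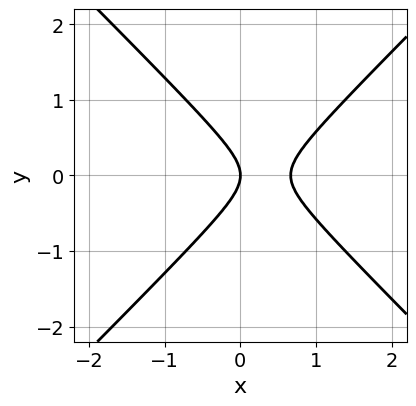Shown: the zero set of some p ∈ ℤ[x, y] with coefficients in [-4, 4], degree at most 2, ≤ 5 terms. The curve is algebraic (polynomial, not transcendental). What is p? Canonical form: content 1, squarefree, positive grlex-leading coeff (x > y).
First, the degree is 2 — no degree-1 curve has this shape.
Then, symmetries: it's symmetric under y → −y, forcing even powers of y.
Then, against the integer gridlines: one x-axis crossing is at x = 0; it meets the y-axis at y = 0 (among the integer gridlines).
Finally, solving for integer coefficients yields p as stated.

3*x^2 - 3*y^2 - 2*x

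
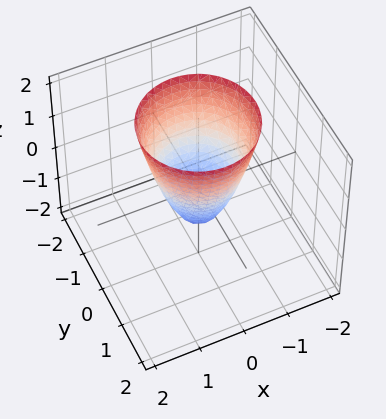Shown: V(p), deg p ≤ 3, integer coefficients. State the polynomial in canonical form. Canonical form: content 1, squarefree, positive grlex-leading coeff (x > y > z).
2*x^2 + 2*y^2 - z - 1

(a) Degree: the shape is more complex than any degree-1 surface, so deg p = 2.
(b) Symmetry: every cross-section ⟂ z is a circle, so x, y appear only via x² + y².
(c) Observable constraints: a circular section at z = 2 has radius between 1 and 2; one z-axis crossing is at z = -1.
(d) These observations pin down the coefficients.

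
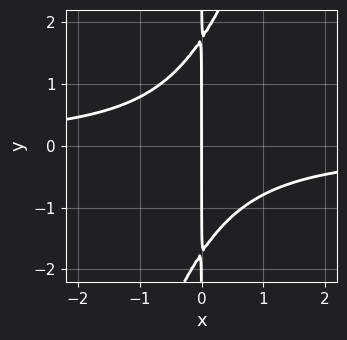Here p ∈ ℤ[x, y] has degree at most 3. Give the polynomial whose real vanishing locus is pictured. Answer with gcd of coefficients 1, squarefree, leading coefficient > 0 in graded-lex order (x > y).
3*x^2*y - x*y^2 + 3*x

deg p = 3. A generic line meets the curve in up to 3 points.
From the visible intercepts: every point of the y-axis in the box is on the curve; one x-axis crossing is at x = 0.
Putting this together gives p.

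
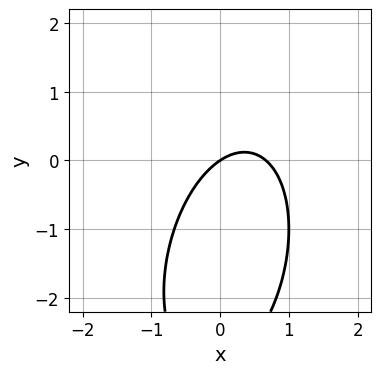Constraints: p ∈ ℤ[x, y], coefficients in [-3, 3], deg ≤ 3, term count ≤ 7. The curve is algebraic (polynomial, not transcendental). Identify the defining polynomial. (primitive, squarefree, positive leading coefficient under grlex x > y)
(a) The degree is 2 — no degree-1 curve has this shape.
(b) From the visible intercepts: it meets the x-axis at x = 0 (among the integer gridlines); one y-axis crossing is at y = 0.
(c) Together with the visible shape, these determine p as stated.

3*x^2 - x*y + y^2 - 2*x + 3*y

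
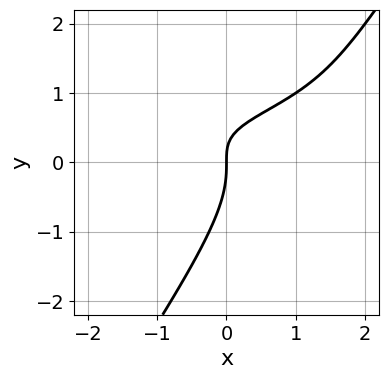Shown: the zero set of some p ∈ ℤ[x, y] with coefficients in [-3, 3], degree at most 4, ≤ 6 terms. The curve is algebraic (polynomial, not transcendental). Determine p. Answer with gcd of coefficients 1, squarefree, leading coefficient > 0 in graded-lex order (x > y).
1. Degree: the shape is more complex than any degree-2 curve, so deg p = 3.
2. Reading off the gridlines: one x-axis crossing is at x = 0; one y-axis crossing is at y = 0.
3. Fitting integer coefficients to these (and the overall shape) gives p.

3*x*y^2 - 2*y^3 - 3*x*y + 2*x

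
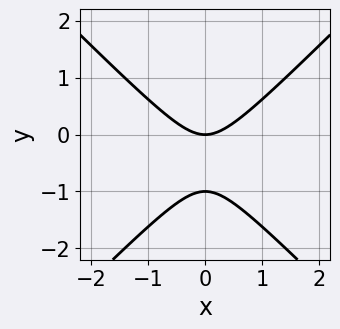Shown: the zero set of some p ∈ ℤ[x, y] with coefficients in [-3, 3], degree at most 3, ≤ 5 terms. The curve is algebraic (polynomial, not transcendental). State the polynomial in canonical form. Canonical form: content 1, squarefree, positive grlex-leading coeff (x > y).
x^2 - y^2 - y

(a) Degree: no degree-1 curve has this shape, so deg p = 2.
(b) Symmetries: it's symmetric under x → −x, forcing even powers of x.
(c) From the visible intercepts: among the integer gridlines, it crosses the y-axis at y ∈ {-1, 0}; one x-axis crossing is at x = 0.
(d) Matching integer coefficients to the picture gives p.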